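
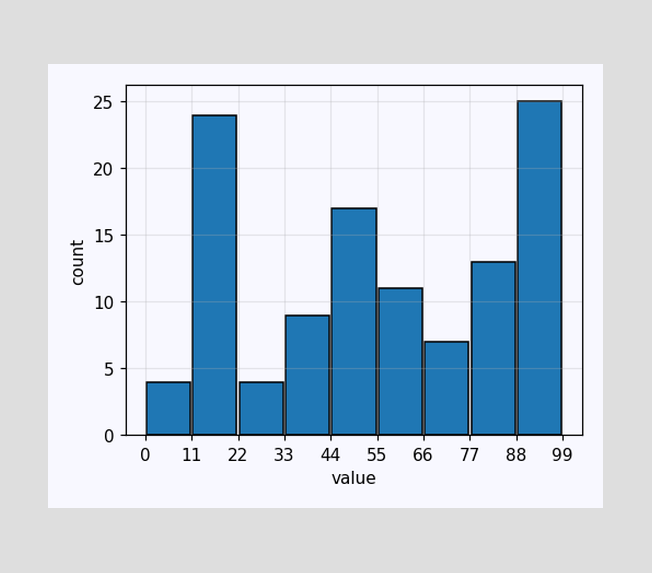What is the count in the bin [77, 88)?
13

The [77, 88) bin has height 13.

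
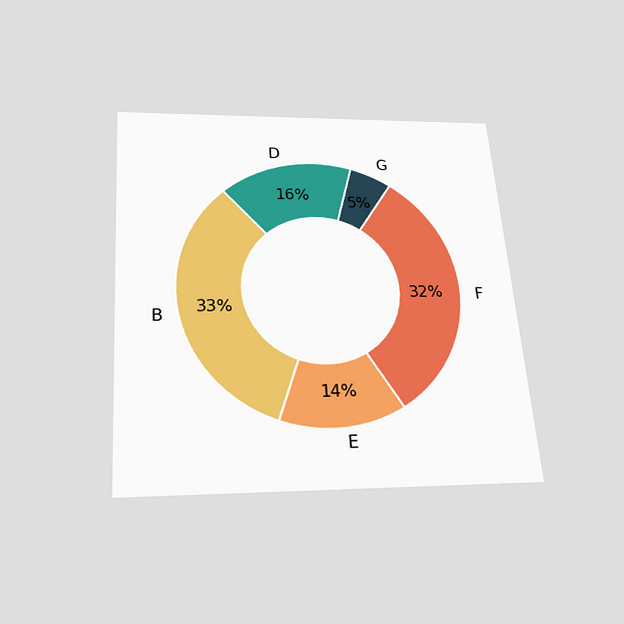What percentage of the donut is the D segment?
The chart is tilted about 4° counter-clockwise and viewed slightly from below. The D segment takes up 16% of the ring.

16%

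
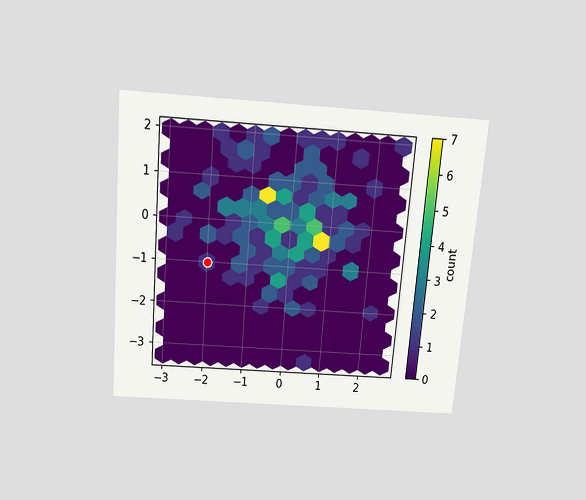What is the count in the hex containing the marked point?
1

The chart is tilted about 5° clockwise and viewed slightly from above. The marked hex reads 1 on the colorbar.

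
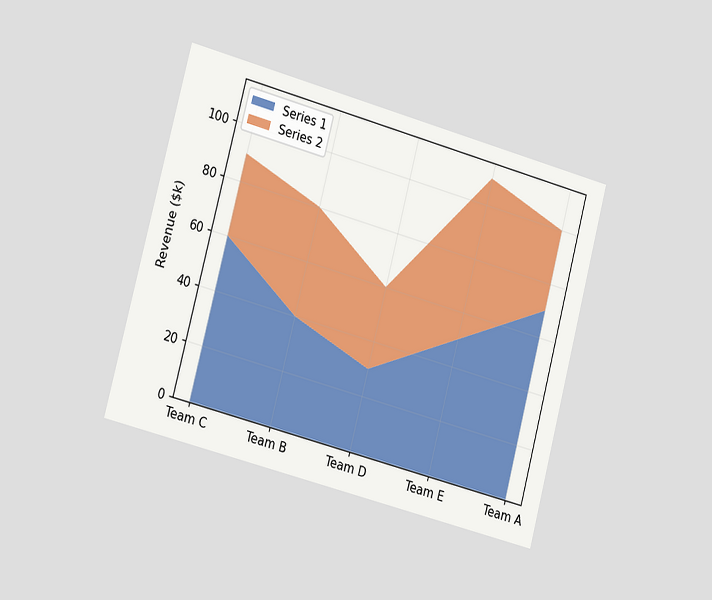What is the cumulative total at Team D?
The chart is tilted about 15° clockwise and viewed slightly from the left. The stacked total at Team D reaches $60k.

$60k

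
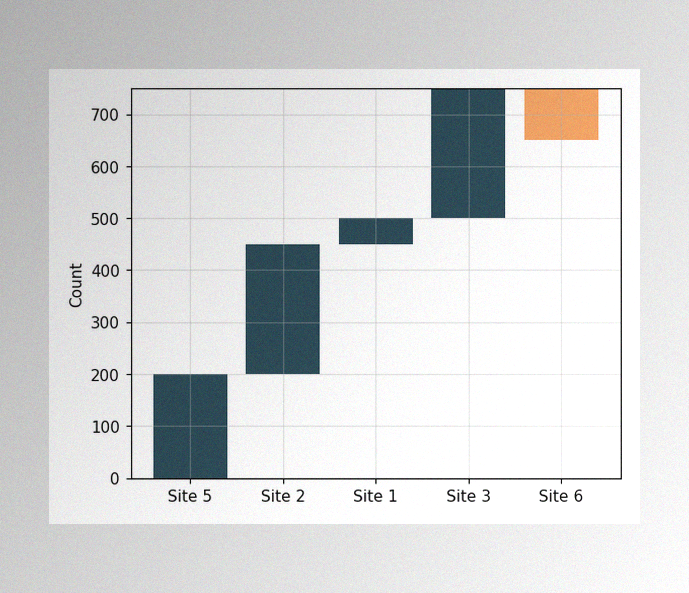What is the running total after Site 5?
200

The image has some photo noise and uneven lighting. After Site 5 the running total reaches 200.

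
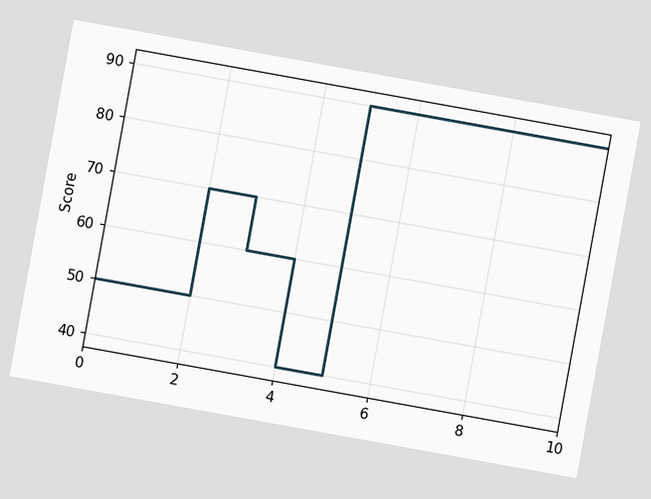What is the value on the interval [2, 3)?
70

The chart is tilted about 10° clockwise. On [2, 3) the step sits at 70.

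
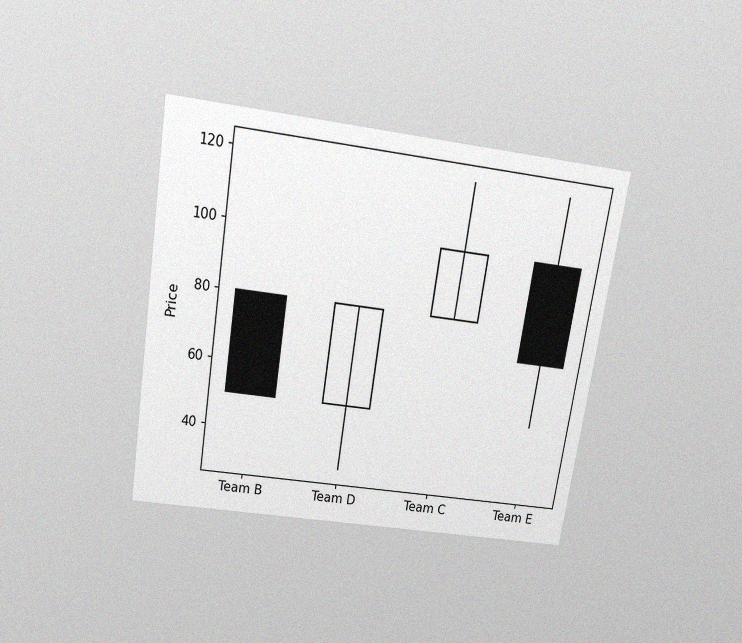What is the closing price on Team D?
80

The chart is tilted about 9° clockwise and viewed slightly from above, with some photo noise. The Team D candle closes at 80.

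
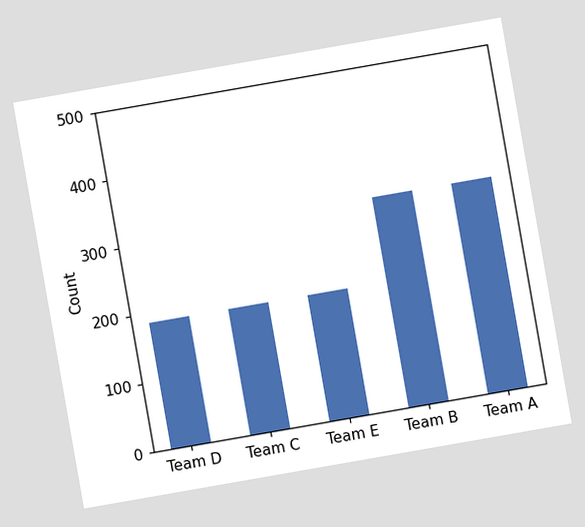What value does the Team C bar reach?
The chart is tilted about 10° counter-clockwise. Reading along the chart's y-axis, the Team C bar reaches 186.

186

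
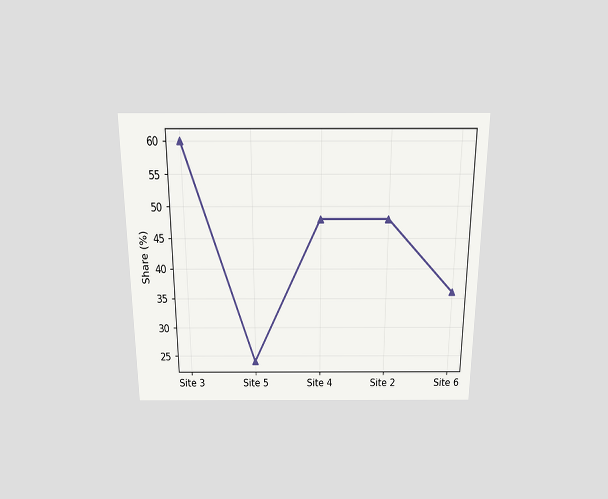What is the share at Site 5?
The chart is viewed slightly from above. At Site 5, the line is at 24%.

24%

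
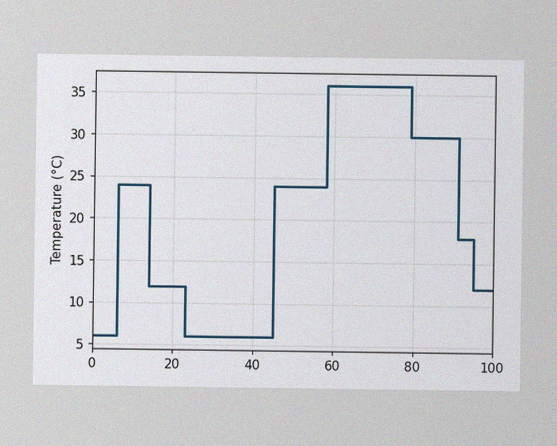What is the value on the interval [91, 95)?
The image has some photo noise and uneven lighting. On [91, 95) the step sits at 18°C.

18°C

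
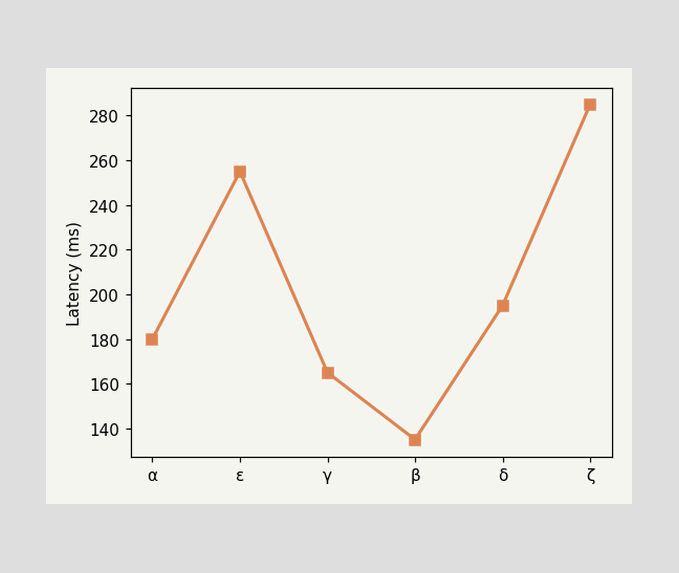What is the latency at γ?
165ms

At γ, the line is at 165ms.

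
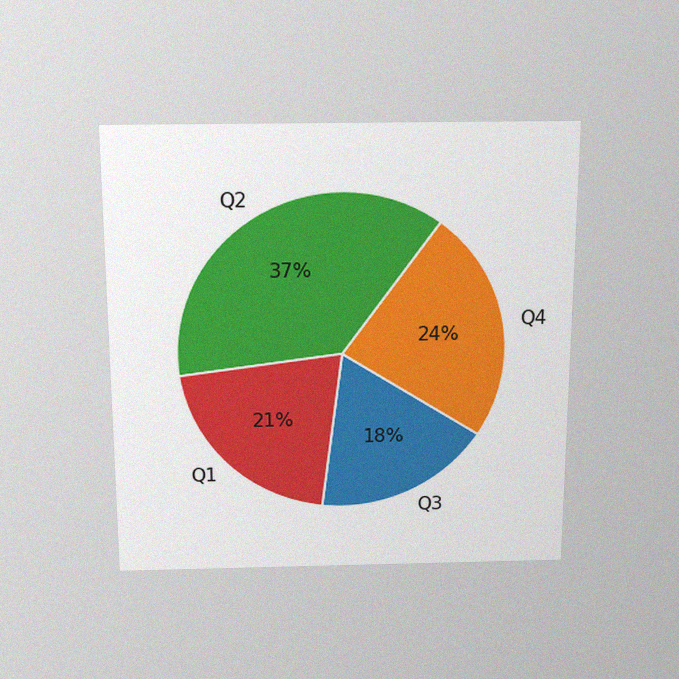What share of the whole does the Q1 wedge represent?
The chart is viewed slightly from above, with some photo noise. The Q1 slice takes up 21% of the pie.

21%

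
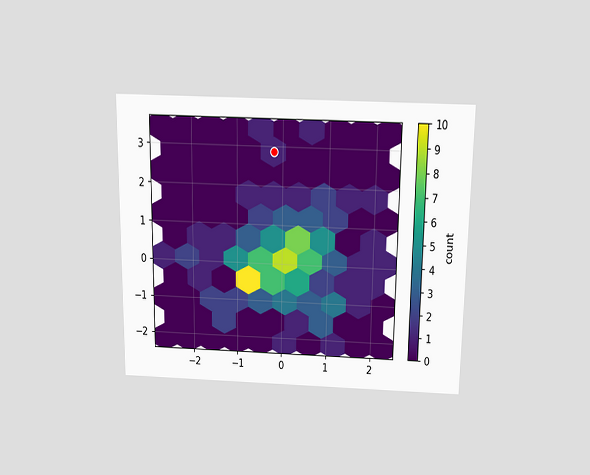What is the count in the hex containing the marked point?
1

The chart is viewed slightly from above. The marked hex reads 1 on the colorbar.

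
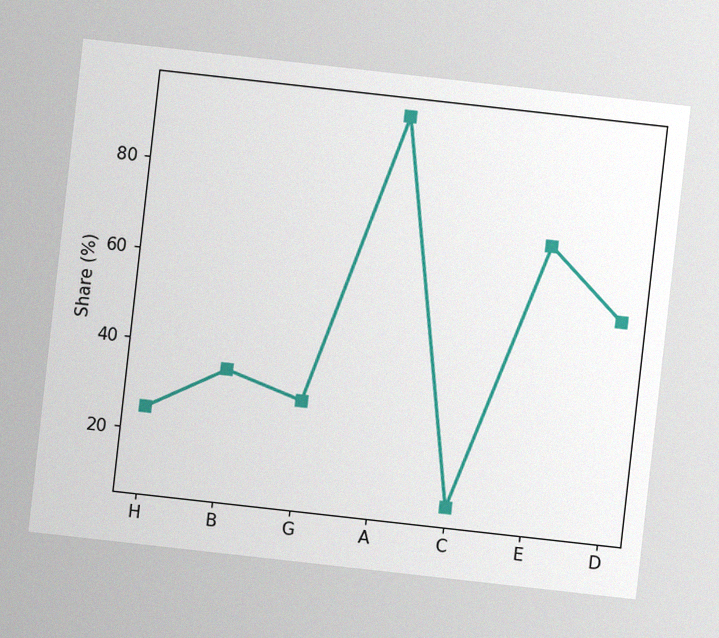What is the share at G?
The chart is tilted about 6° clockwise, with some photo noise. At G, the line is at 30%.

30%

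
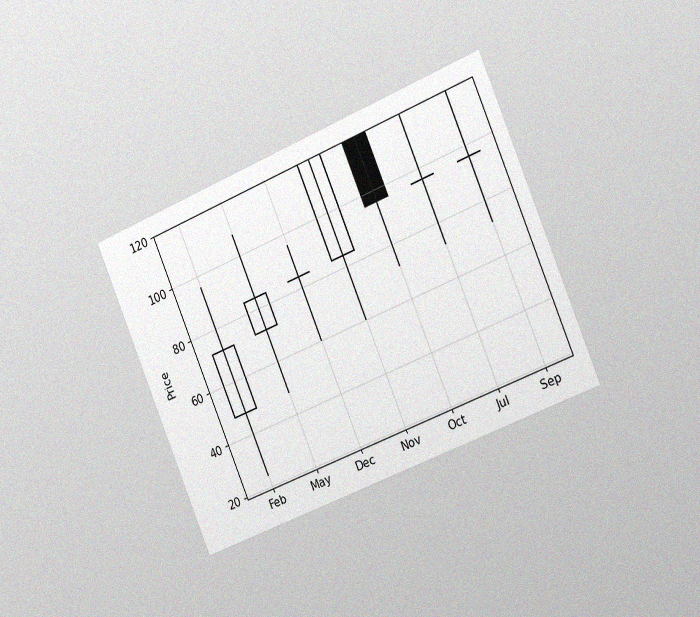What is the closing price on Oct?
96

The chart is tilted about 23° counter-clockwise and viewed slightly from the right, with some photo noise. The Oct candle closes at 96.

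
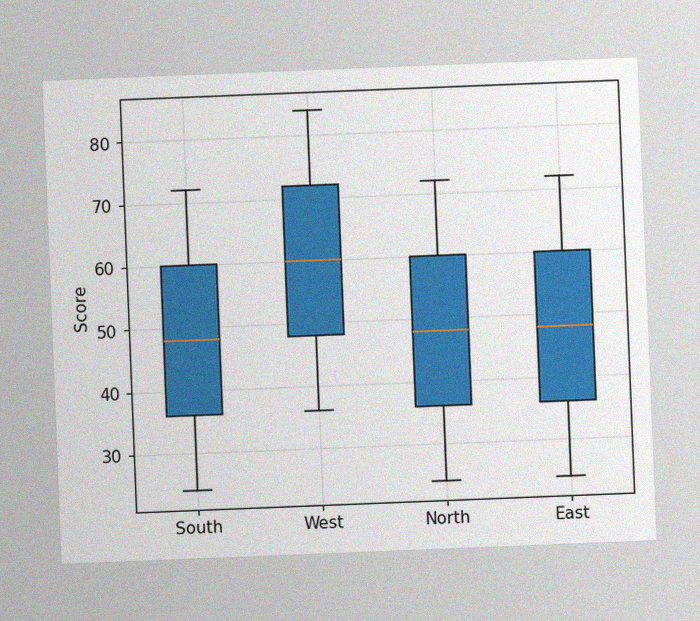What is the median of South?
48

The chart is tilted about 2° counter-clockwise, with some photo noise. The median line in the South box sits at 48.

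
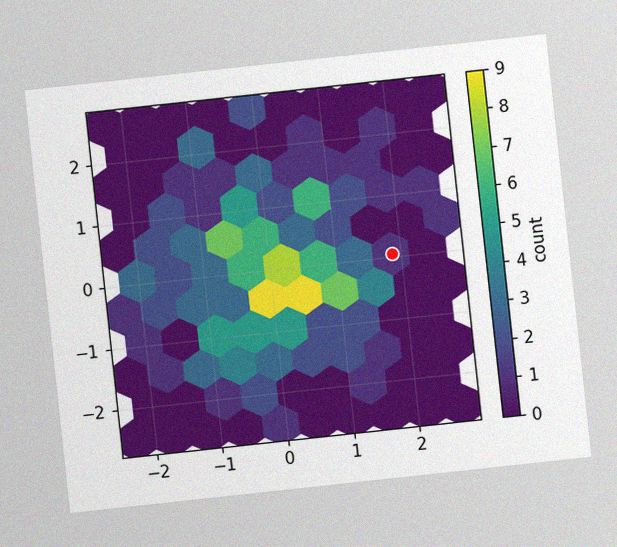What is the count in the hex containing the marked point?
1

The chart is tilted about 6° counter-clockwise, with some photo noise. The marked hex reads 1 on the colorbar.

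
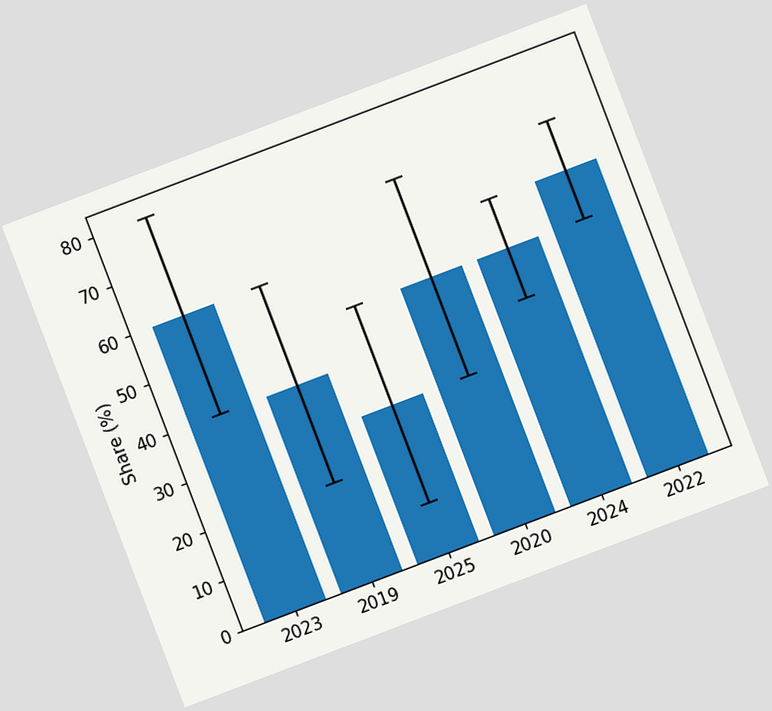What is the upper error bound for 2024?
The chart is tilted about 21° counter-clockwise. The 2024 bar's upper whisker reaches 60%.

60%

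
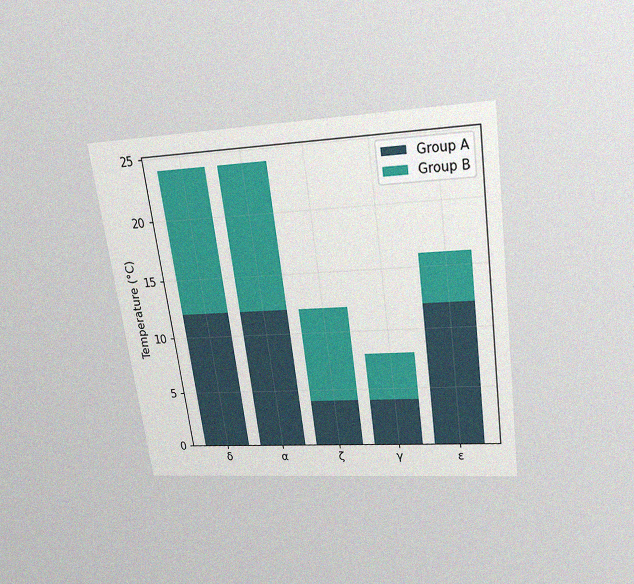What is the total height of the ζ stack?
The chart is tilted about 8° counter-clockwise and viewed slightly from above, with some photo noise. The ζ stack's top reaches 12°C on the y-axis.

12°C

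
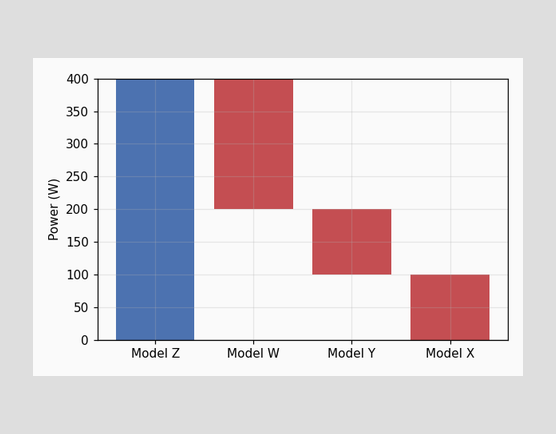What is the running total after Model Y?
100W

After Model Y the running total reaches 100W.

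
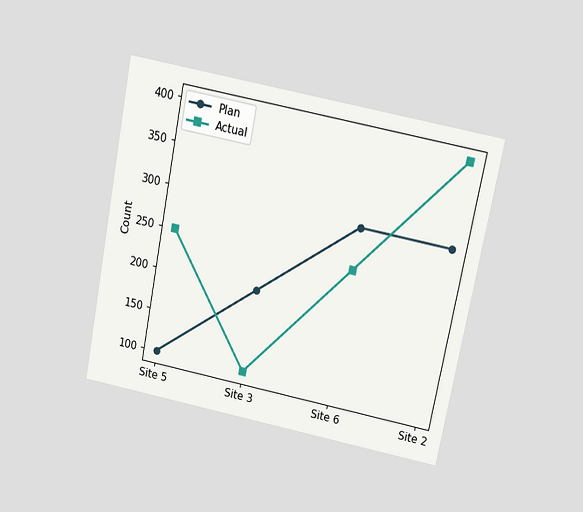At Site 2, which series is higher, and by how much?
Actual, by 100

The chart is tilted about 11° clockwise and viewed slightly from above. At Site 2, Actual sits above the other line by 100.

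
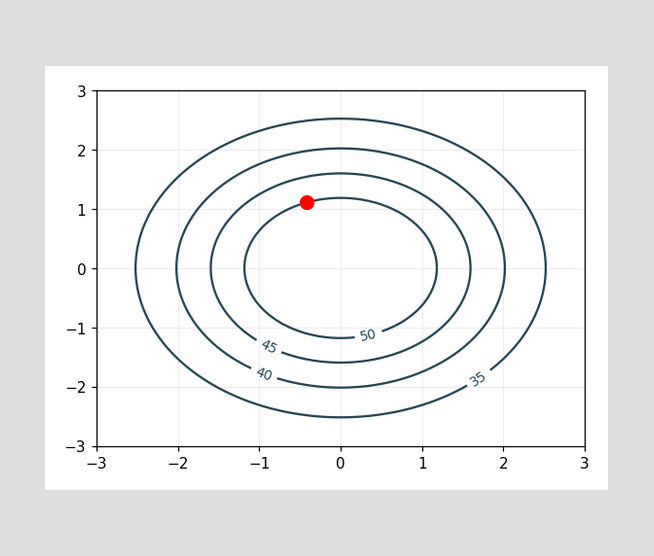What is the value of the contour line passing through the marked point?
The marked point sits on the contour labelled 50.

50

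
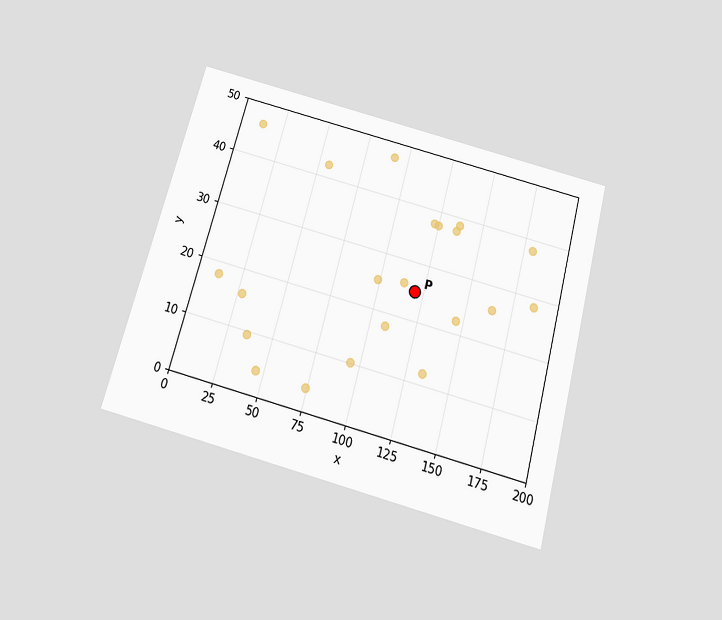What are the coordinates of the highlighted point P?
(120, 25)

The chart is tilted about 15° clockwise and viewed slightly from below. Following the gridlines from P to each axis, P sits at (120, 25).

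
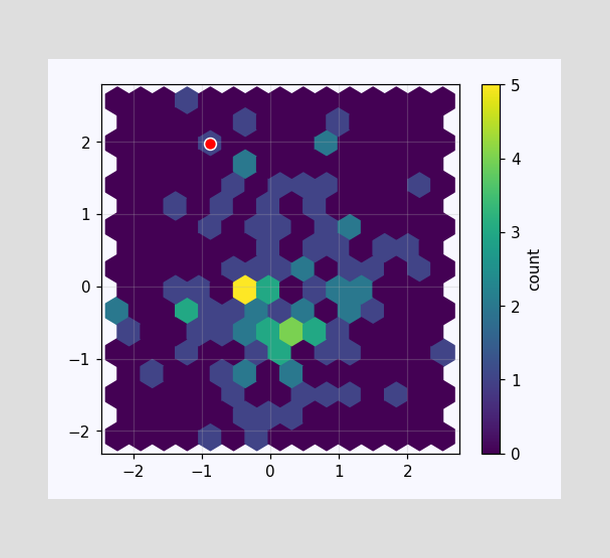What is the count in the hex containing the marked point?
1

The marked hex reads 1 on the colorbar.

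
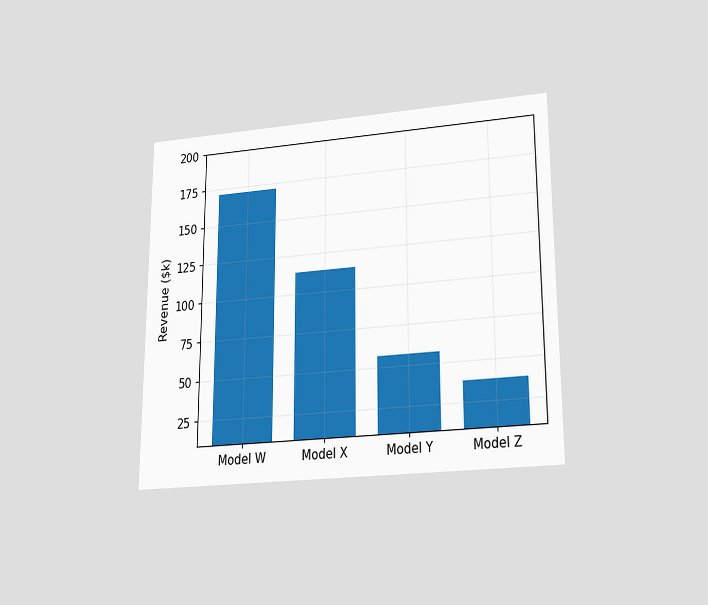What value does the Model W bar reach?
The chart is viewed slightly from below. Reading along the chart's y-axis, the Model W bar reaches $171k.

$171k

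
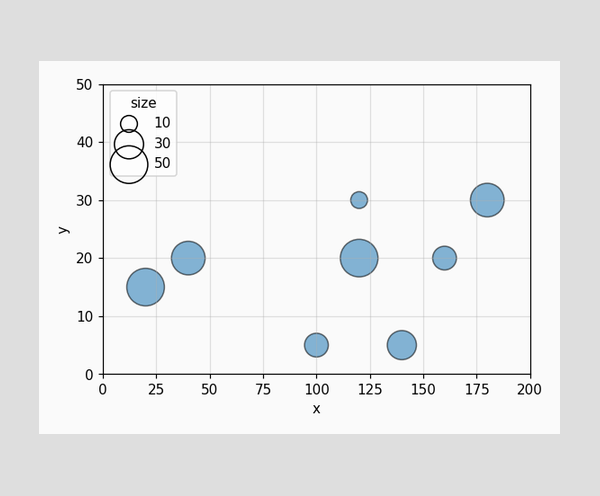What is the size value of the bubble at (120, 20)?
Matching the bubble at (120, 20) against the size legend gives 50.

50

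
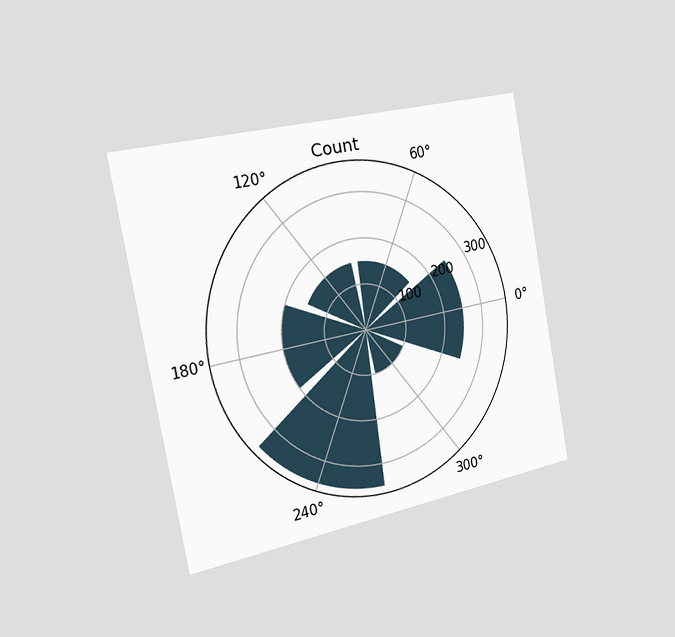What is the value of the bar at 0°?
The chart is tilted about 11° counter-clockwise and viewed slightly from the left. The bar at 0° reaches 250 on the radial axis.

250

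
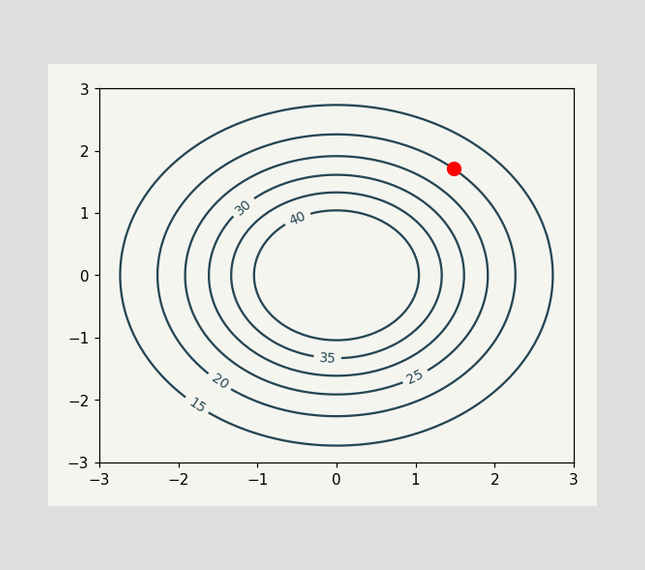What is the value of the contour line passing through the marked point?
20

The marked point sits on the contour labelled 20.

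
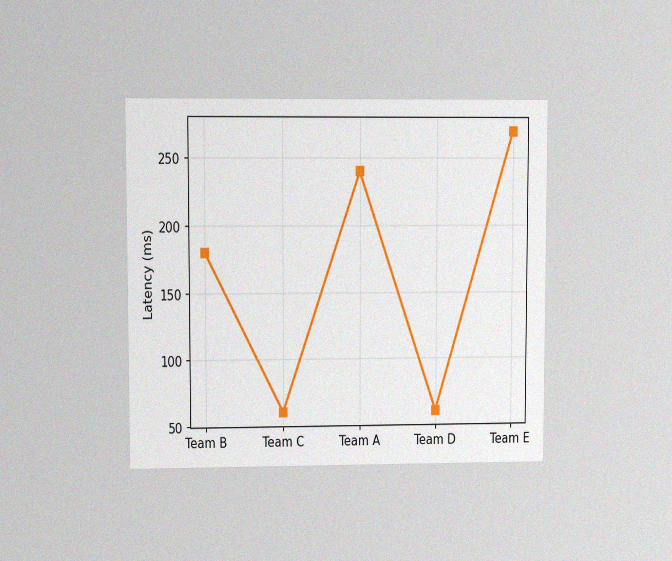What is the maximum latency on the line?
The chart is viewed at a slight angle, with some photo noise. The highest point is at Team E, and reading across to the y-axis gives 270ms.

270ms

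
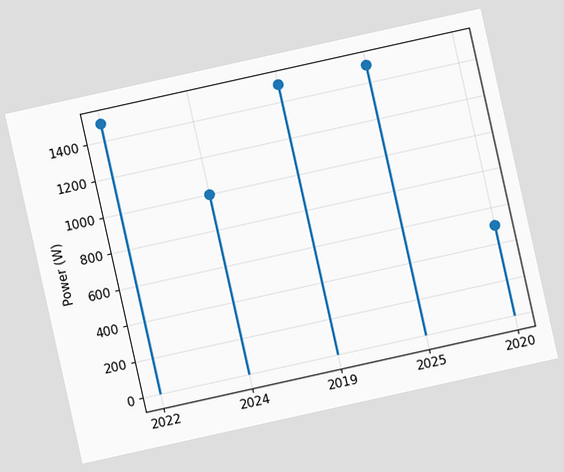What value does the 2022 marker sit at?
1500W

The chart is tilted about 13° counter-clockwise. The 2022 marker sits at 1500W.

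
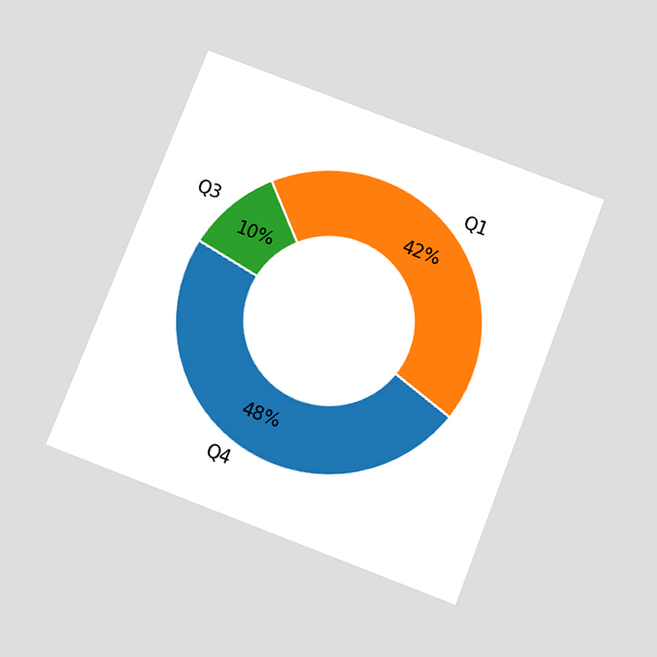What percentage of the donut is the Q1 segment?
42%

The chart is tilted about 21° clockwise and viewed slightly from below. The Q1 segment takes up 42% of the ring.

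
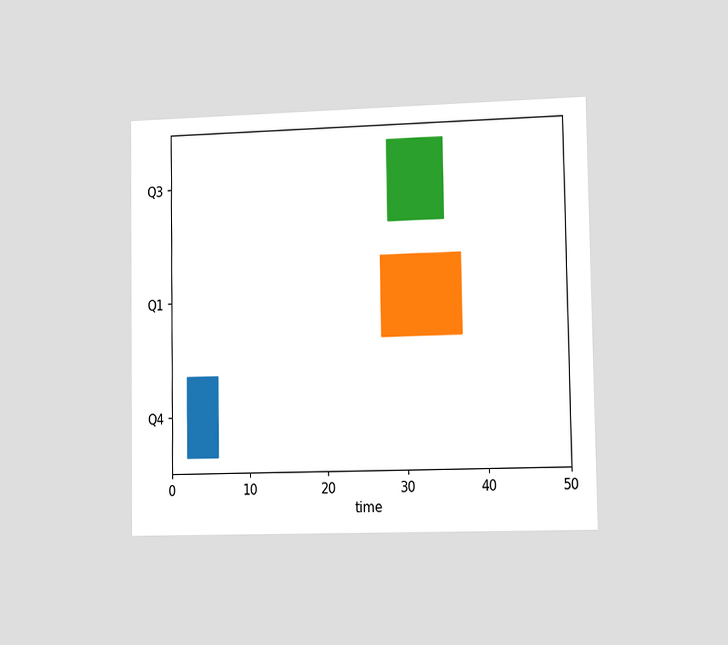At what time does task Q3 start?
28

The chart is viewed slightly from the right. The Q3 bar begins at t=28.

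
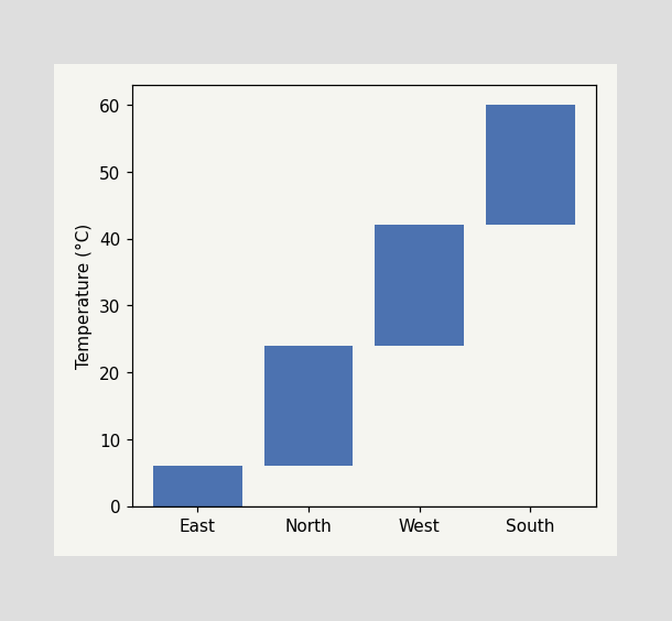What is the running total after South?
60°C

After South the running total reaches 60°C.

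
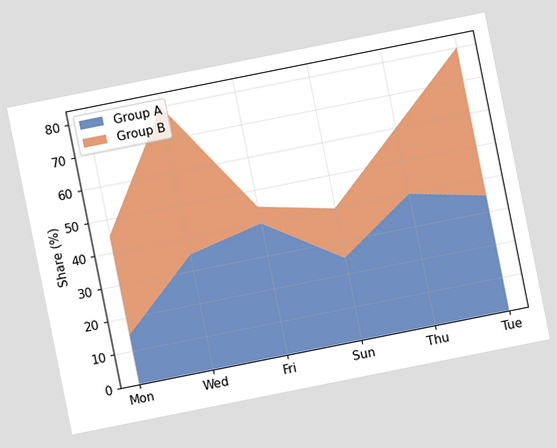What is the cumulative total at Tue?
80%

The chart is tilted about 11° counter-clockwise. The stacked total at Tue reaches 80%.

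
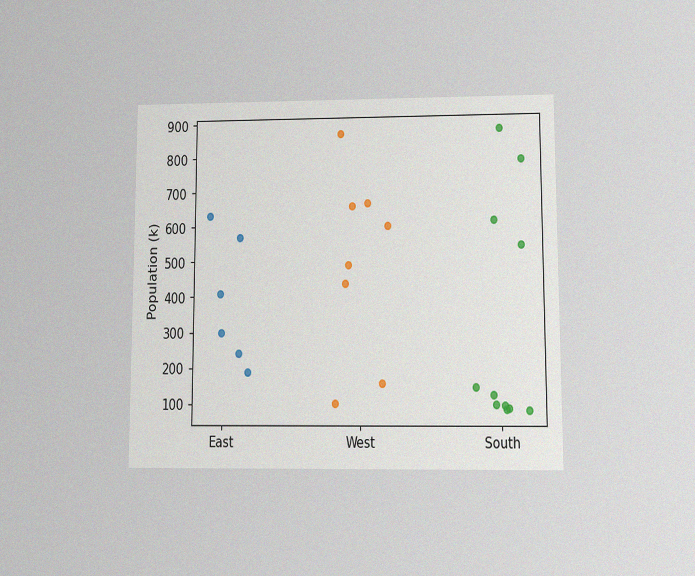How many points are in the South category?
11

The chart is viewed at a slight angle, with some photo noise. Counting the markers in the South column gives 11.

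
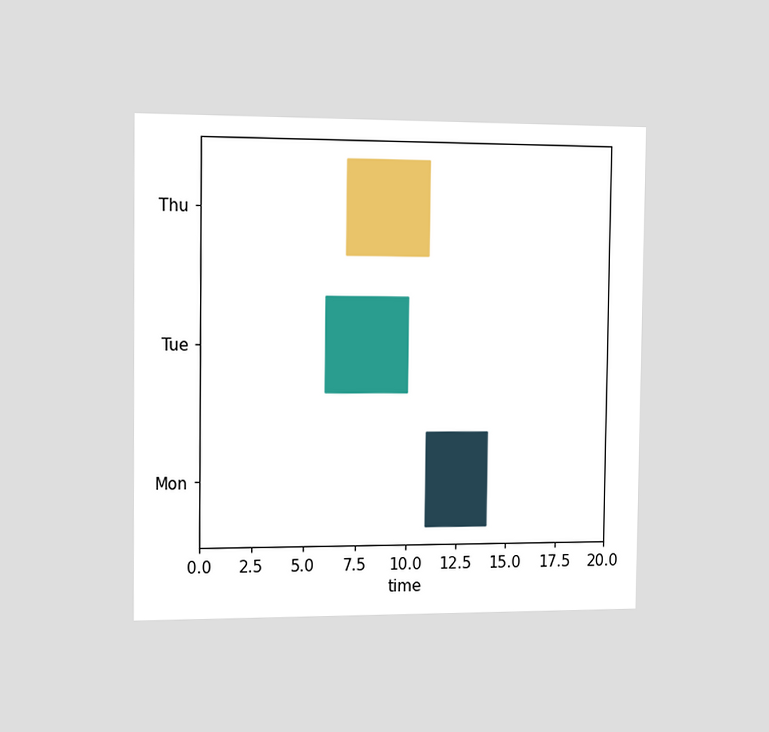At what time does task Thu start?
7

The chart is viewed slightly from the left. The Thu bar begins at t=7.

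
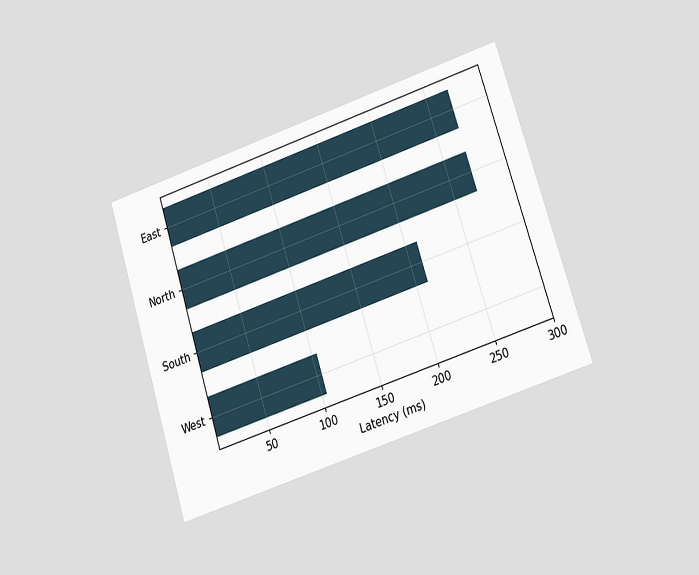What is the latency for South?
210ms

The chart is tilted about 18° counter-clockwise and viewed at a slight angle. Reading along the chart's x-axis, the South bar reaches 210ms.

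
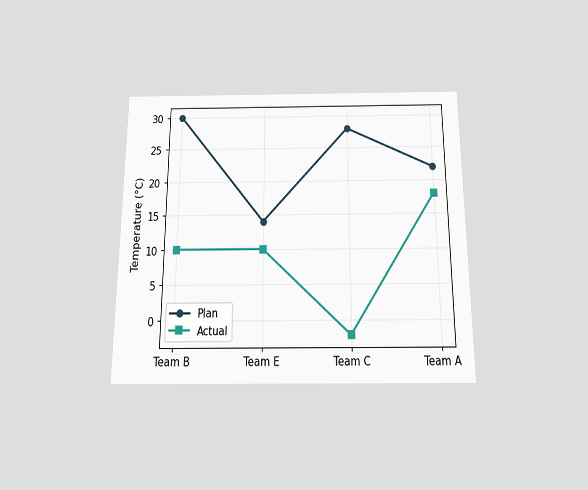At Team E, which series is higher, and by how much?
The chart is viewed slightly from below. At Team E, Plan sits above the other line by 4°C.

Plan, by 4°C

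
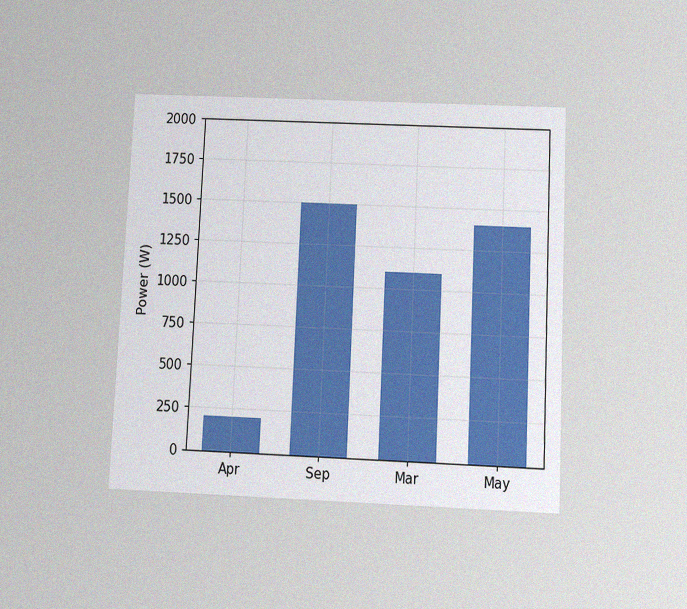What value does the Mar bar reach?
1100W

The chart is tilted about 3° clockwise and viewed slightly from below, with some photo noise. Reading along the chart's y-axis, the Mar bar reaches 1100W.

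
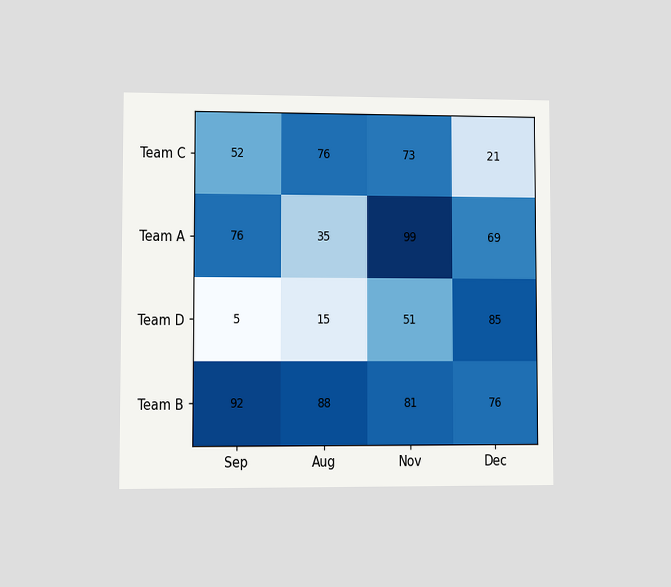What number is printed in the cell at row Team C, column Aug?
The chart is viewed at a slight angle. The (Team C, Aug) cell reads 76.

76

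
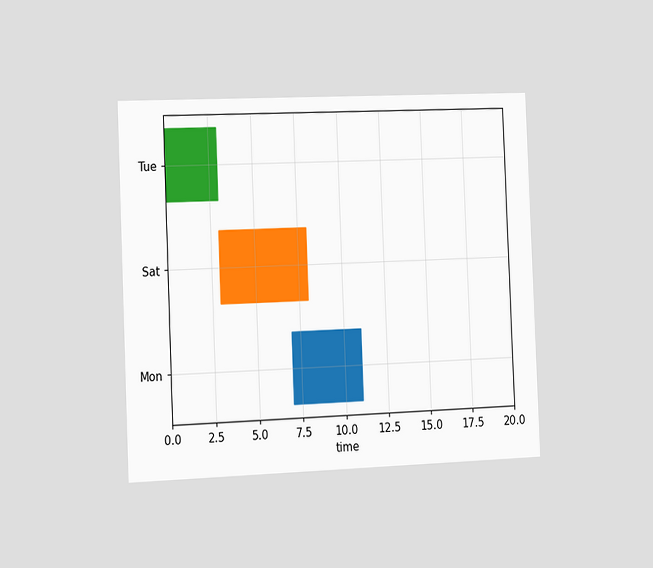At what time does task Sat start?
The chart is tilted about 2° counter-clockwise and viewed slightly from the left. The Sat bar begins at t=3.

3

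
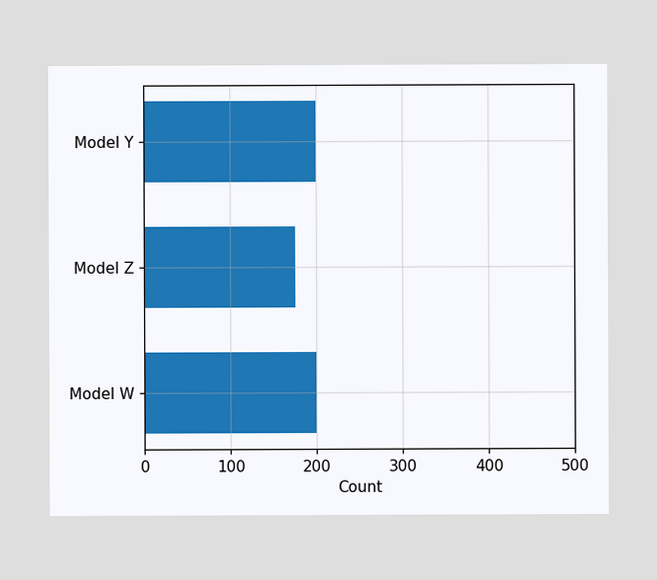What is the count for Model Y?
200

Reading along the chart's x-axis, the Model Y bar reaches 200.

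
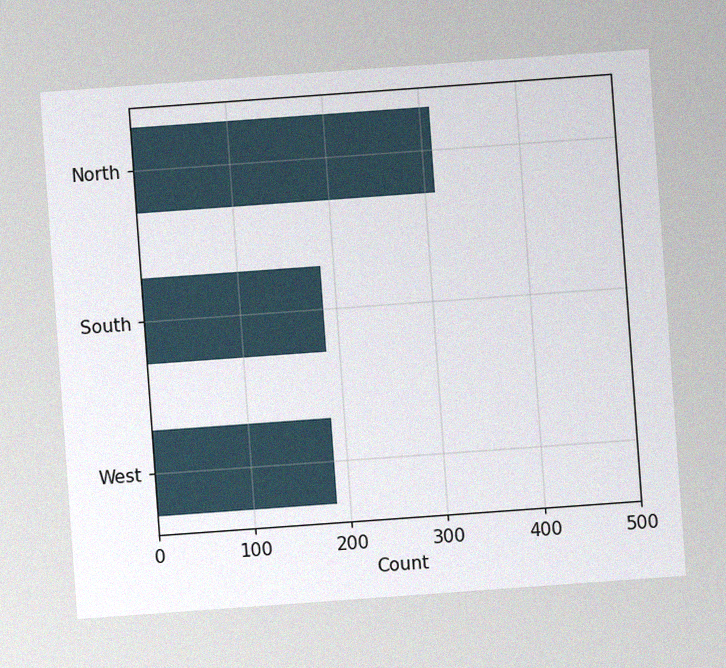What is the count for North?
The chart is tilted about 4° counter-clockwise, with some photo noise. Reading along the chart's x-axis, the North bar reaches 310.

310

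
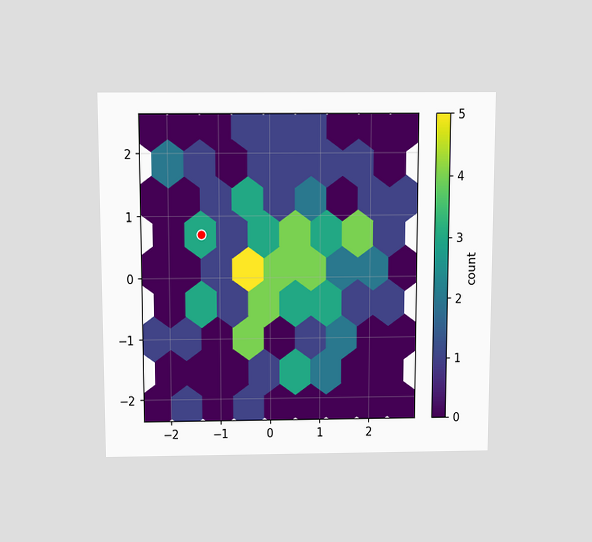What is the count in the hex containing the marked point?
3

The chart is viewed slightly from above. The marked hex reads 3 on the colorbar.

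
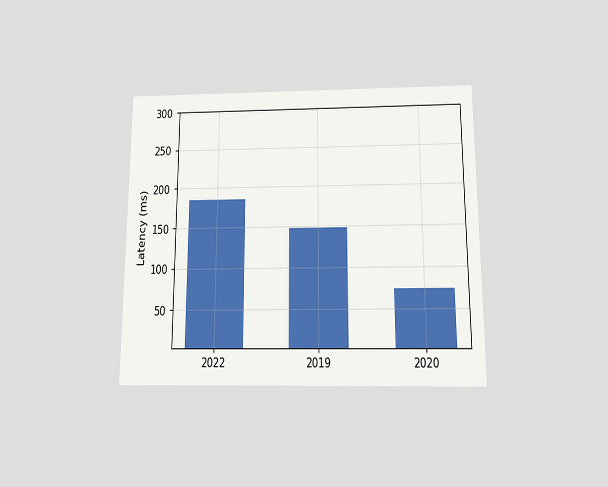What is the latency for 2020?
The chart is viewed slightly from below. Reading along the chart's y-axis, the 2020 bar reaches 74ms.

74ms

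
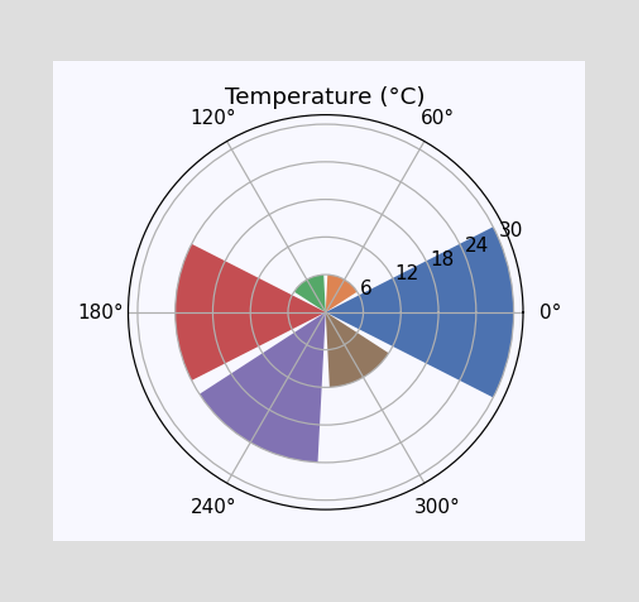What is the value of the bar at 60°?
The bar at 60° reaches 6°C on the radial axis.

6°C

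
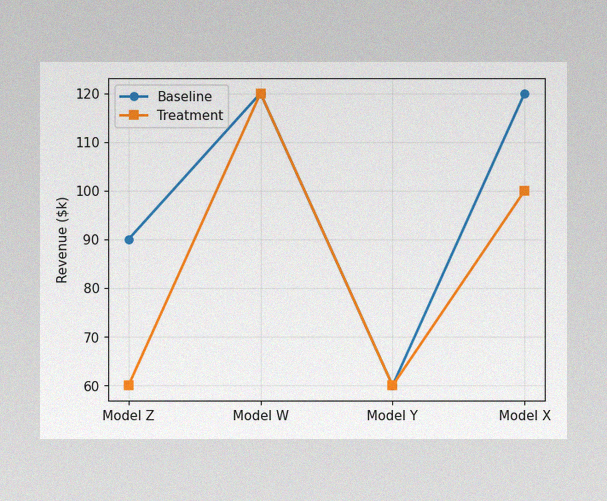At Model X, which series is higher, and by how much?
The image has some photo noise and uneven lighting. At Model X, Baseline sits above the other line by $20k.

Baseline, by $20k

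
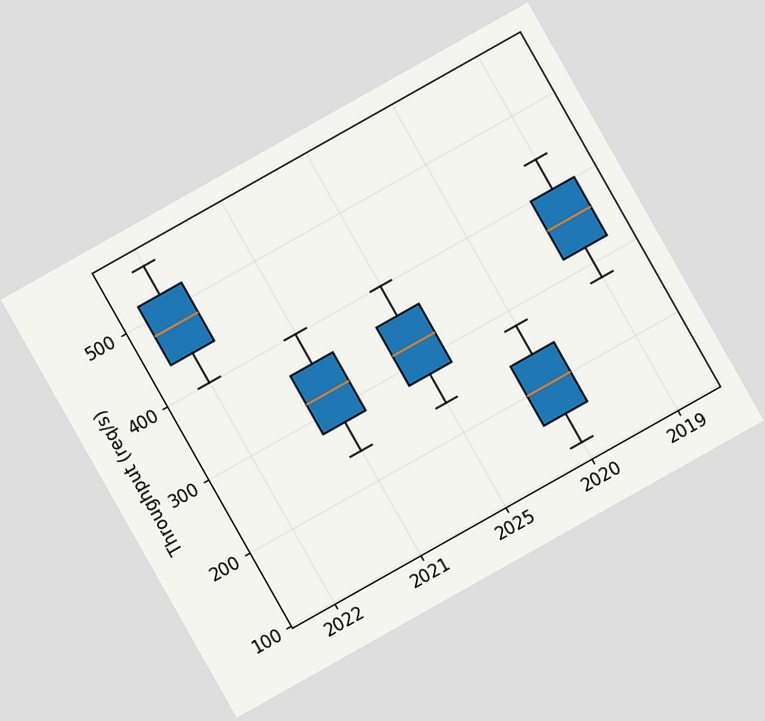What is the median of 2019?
The chart is tilted about 29° counter-clockwise. The median line in the 2019 box sits at 360req/s.

360req/s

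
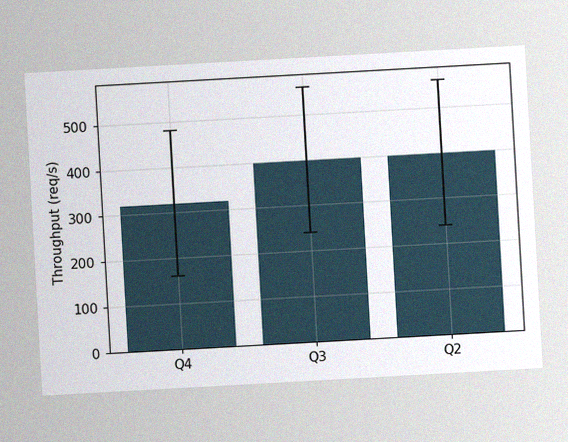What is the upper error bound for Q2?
560req/s

The chart is tilted about 3° counter-clockwise, with some photo noise. The Q2 bar's upper whisker reaches 560req/s.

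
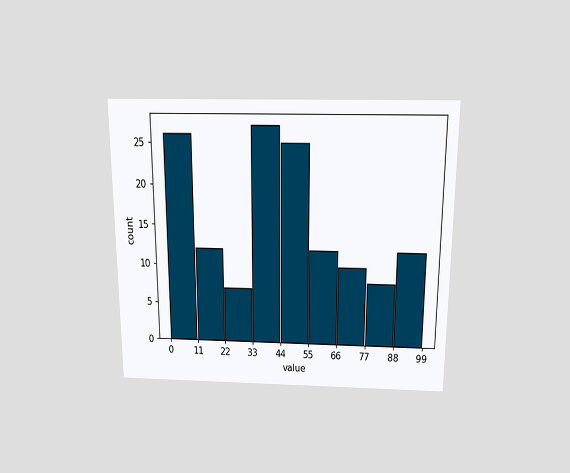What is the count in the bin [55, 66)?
12

The chart is viewed slightly from above. The [55, 66) bin has height 12.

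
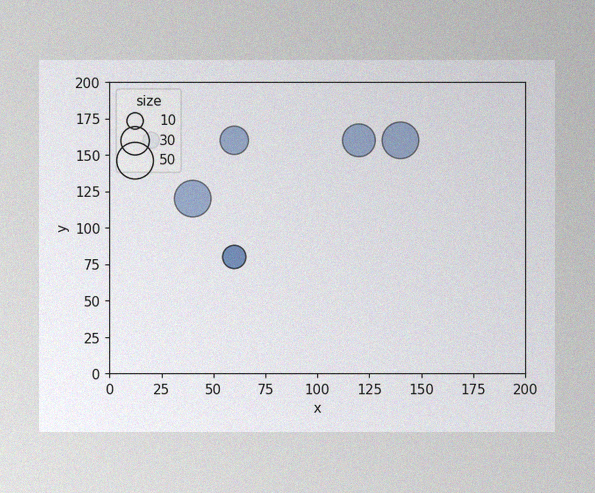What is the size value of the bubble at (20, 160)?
The image has some photo noise and uneven lighting. Matching the bubble at (20, 160) against the size legend gives 10.

10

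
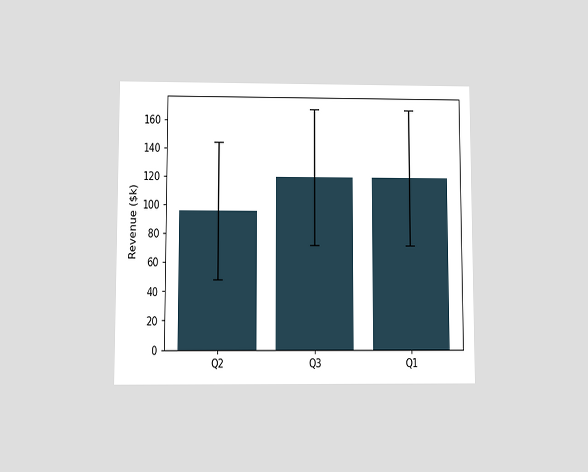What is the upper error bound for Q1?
The chart is viewed at a slight angle. The Q1 bar's upper whisker reaches $168k.

$168k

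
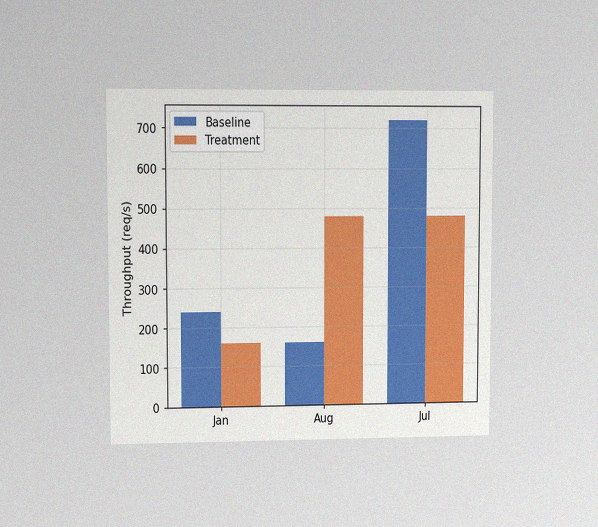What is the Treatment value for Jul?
480req/s

The chart is viewed at a slight angle, with some photo noise. The Treatment bar at Jul reaches 480req/s on the y-axis.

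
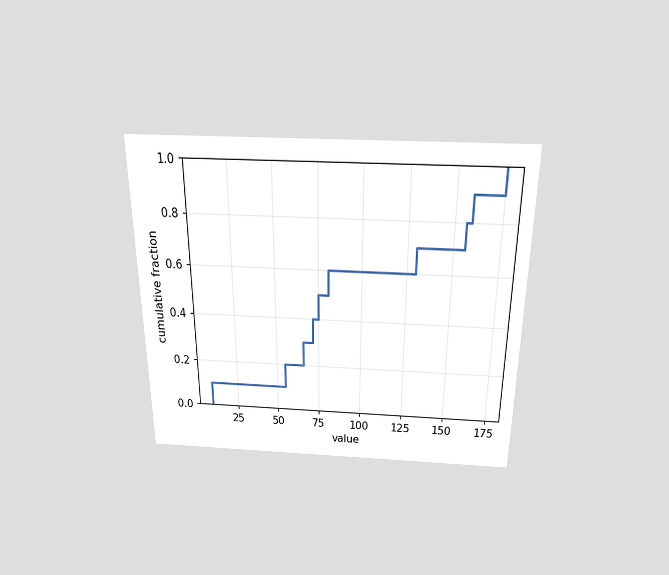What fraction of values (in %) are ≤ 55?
20%

The chart is viewed slightly from above. At x=55 the ECDF step is at 20%.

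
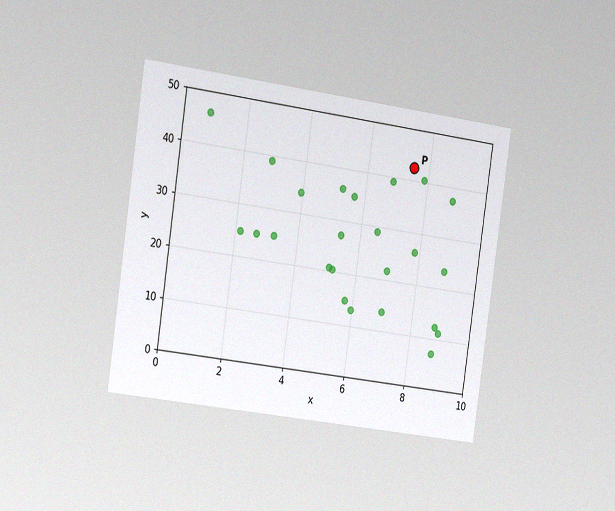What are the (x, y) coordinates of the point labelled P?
(7.5, 42.5)

The chart is tilted about 8° clockwise and viewed slightly from the left, with some photo noise. Following the gridlines from P to each axis, P sits at (7.5, 42.5).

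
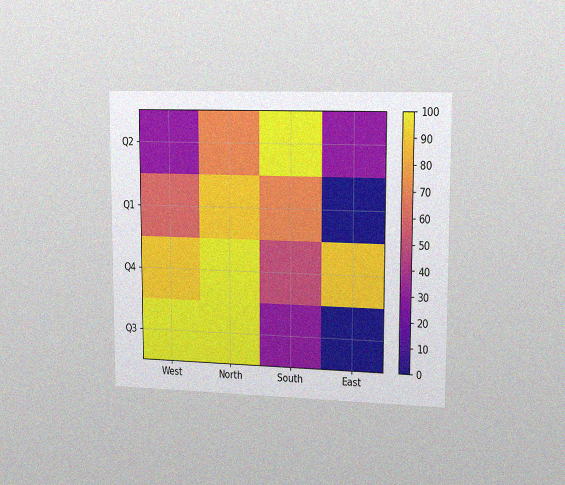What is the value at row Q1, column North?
The chart is viewed slightly from the right, with some photo noise. Matching cell (Q1, North) against the colorbar gives 90.

90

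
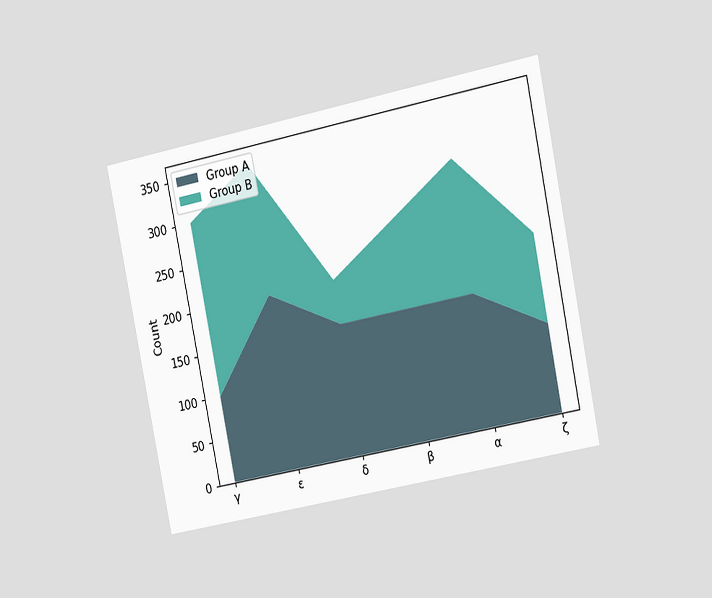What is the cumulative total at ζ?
The chart is tilted about 11° counter-clockwise and viewed slightly from the right. The stacked total at ζ reaches 200.

200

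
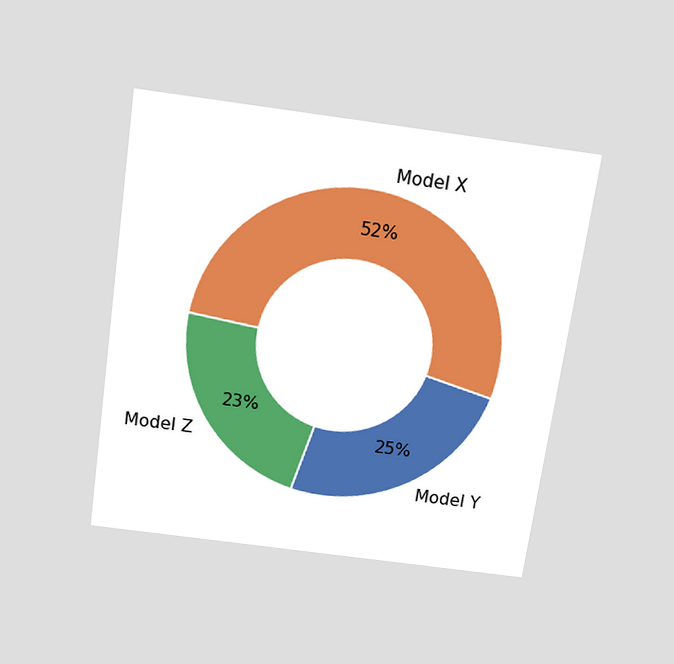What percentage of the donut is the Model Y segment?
25%

The chart is tilted about 8° clockwise and viewed slightly from above. The Model Y segment takes up 25% of the ring.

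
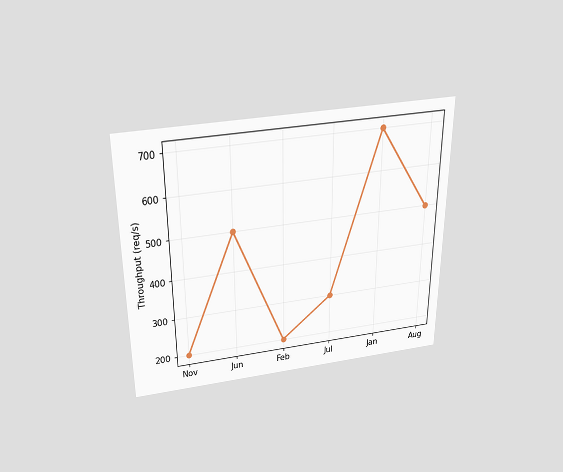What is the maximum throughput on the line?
The chart is viewed slightly from above. The highest point is at Jan, and reading across to the y-axis gives 700req/s.

700req/s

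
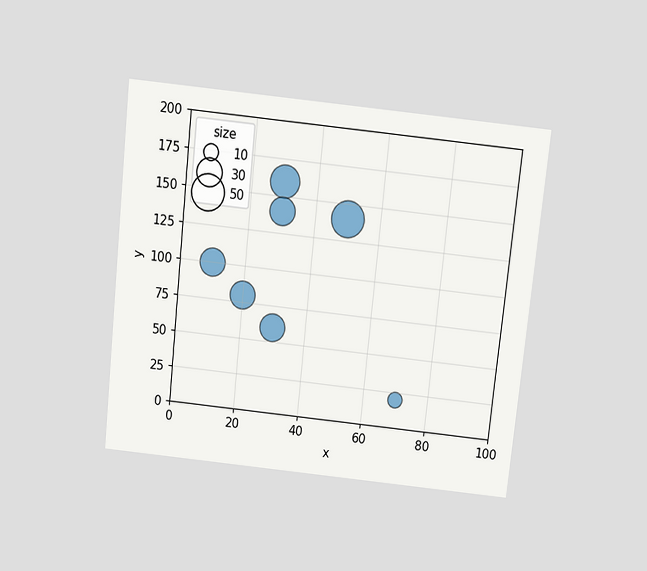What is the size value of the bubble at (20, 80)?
30

The chart is tilted about 6° clockwise and viewed slightly from above. Matching the bubble at (20, 80) against the size legend gives 30.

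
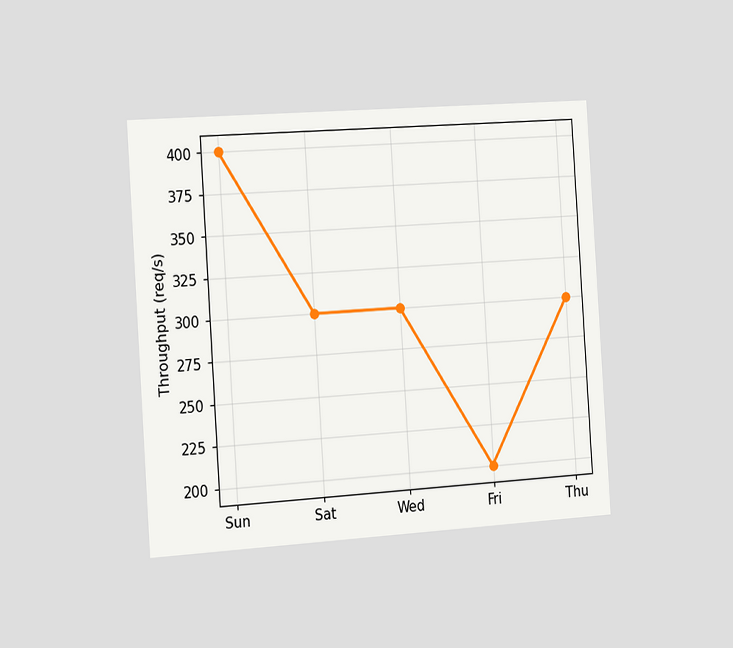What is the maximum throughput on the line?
400req/s

The chart is tilted about 4° counter-clockwise and viewed slightly from the left. The highest point is at Sun, and reading across to the y-axis gives 400req/s.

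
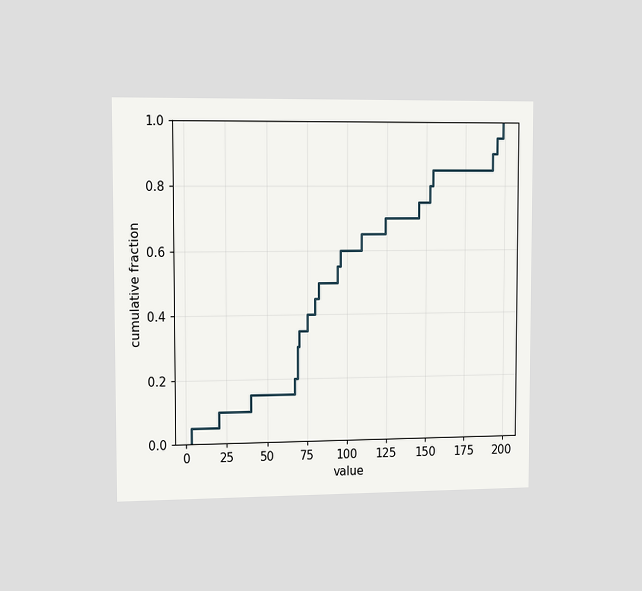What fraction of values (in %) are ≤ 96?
The chart is viewed slightly from the left. At x=96 the ECDF step is at 60%.

60%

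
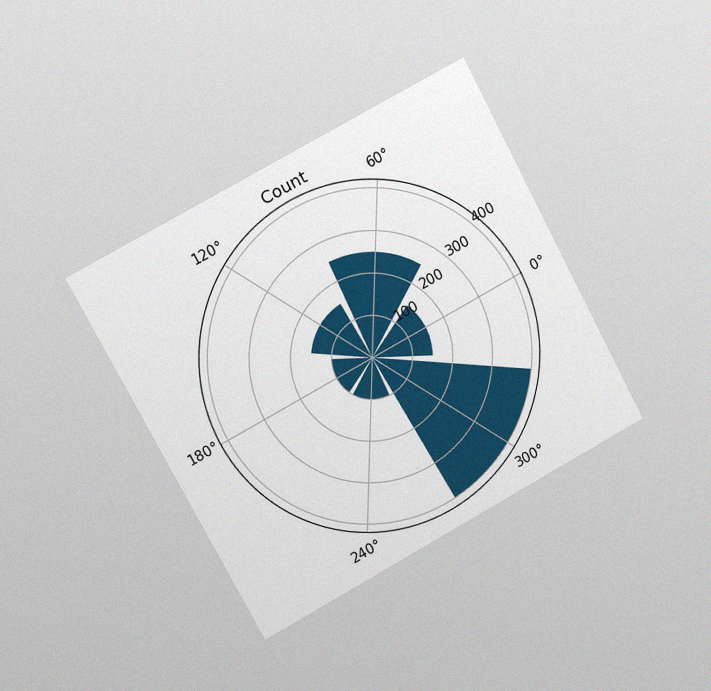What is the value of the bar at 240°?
The chart is tilted about 28° counter-clockwise and viewed slightly from the left, with some photo noise. The bar at 240° reaches 100 on the radial axis.

100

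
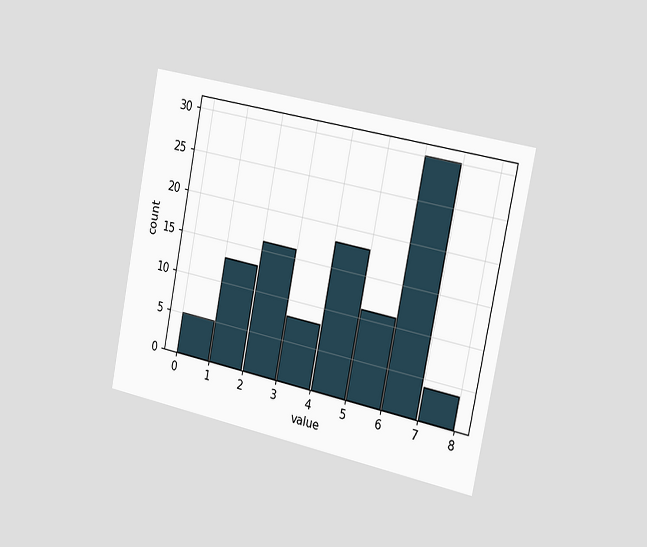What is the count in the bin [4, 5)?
18

The chart is tilted about 11° clockwise and viewed slightly from the right. The [4, 5) bin has height 18.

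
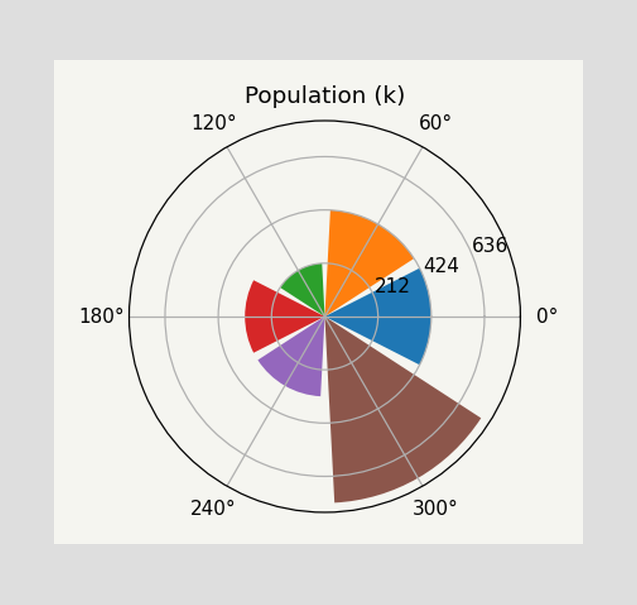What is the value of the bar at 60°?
424k

The bar at 60° reaches 424k on the radial axis.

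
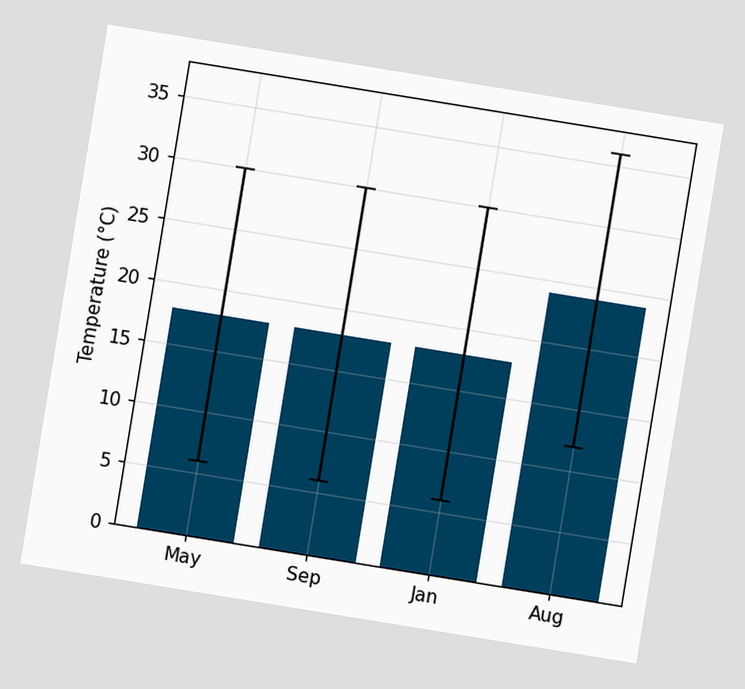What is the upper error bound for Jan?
The chart is tilted about 9° clockwise. The Jan bar's upper whisker reaches 30°C.

30°C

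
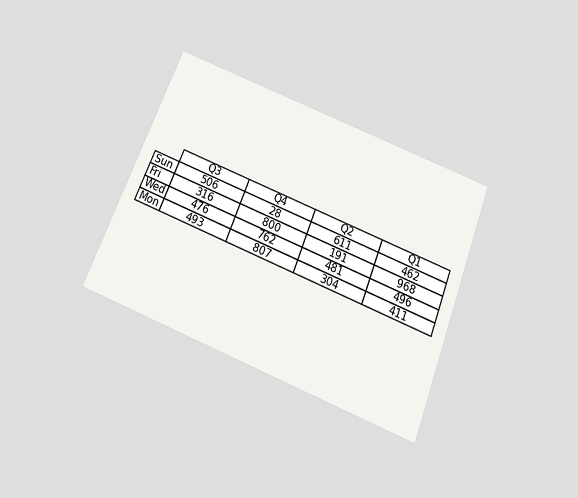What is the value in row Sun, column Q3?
The chart is tilted about 22° clockwise and viewed slightly from below. The (Sun, Q3) cell reads 506.

506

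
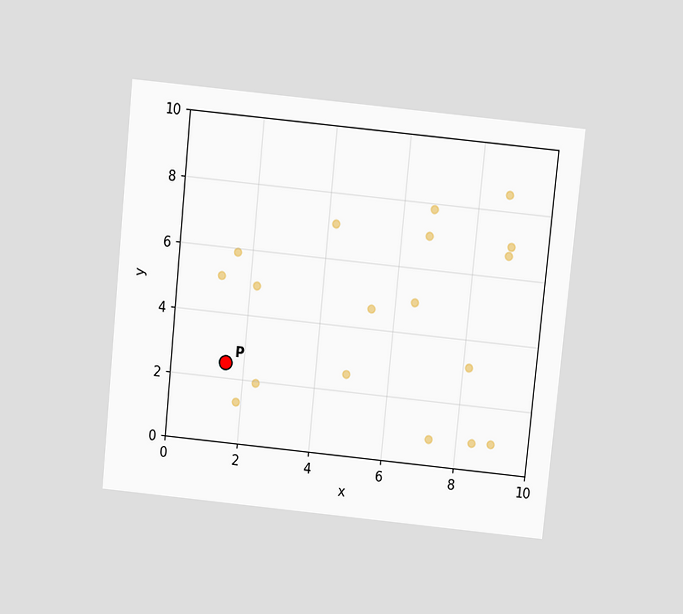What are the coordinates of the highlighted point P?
The chart is tilted about 6° clockwise and viewed slightly from above. Following the gridlines from P to each axis, P sits at (1.5, 2.5).

(1.5, 2.5)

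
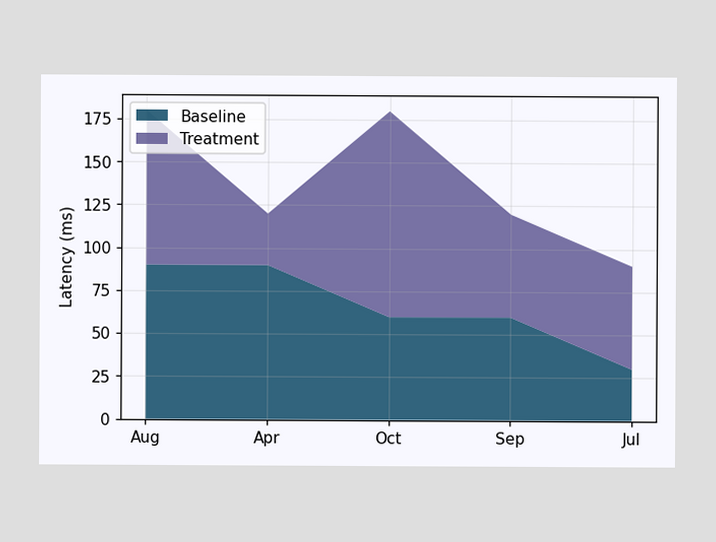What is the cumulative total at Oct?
The stacked total at Oct reaches 180ms.

180ms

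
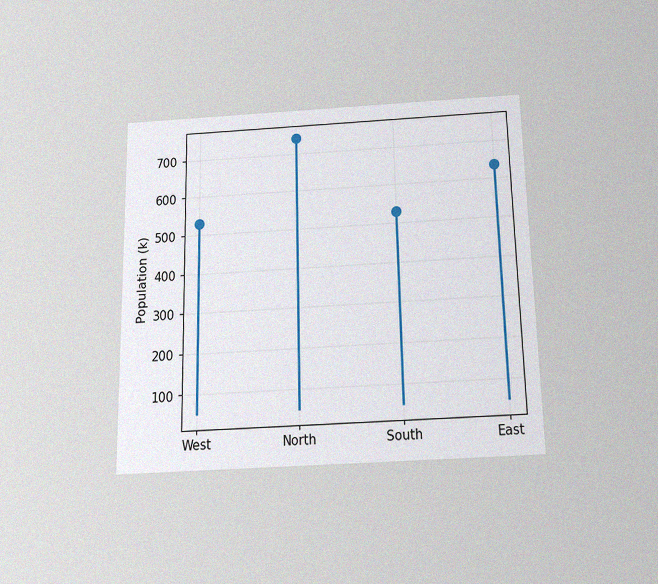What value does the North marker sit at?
742k

The chart is viewed slightly from below, with some photo noise. The North marker sits at 742k.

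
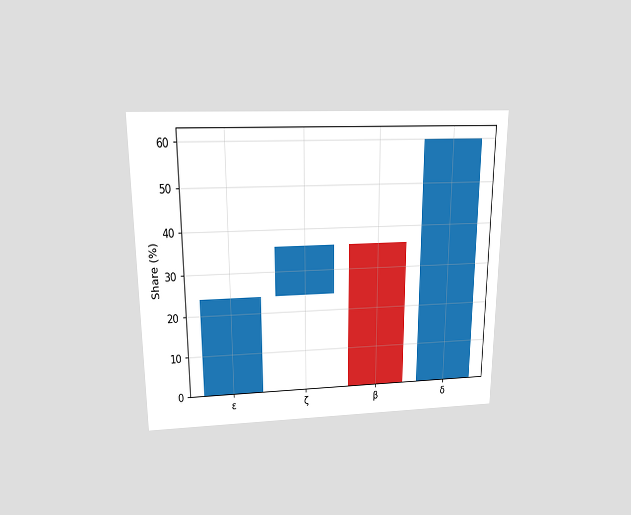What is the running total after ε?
24%

The chart is viewed slightly from above. After ε the running total reaches 24%.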